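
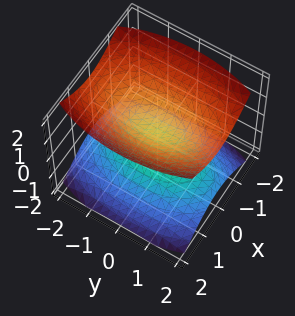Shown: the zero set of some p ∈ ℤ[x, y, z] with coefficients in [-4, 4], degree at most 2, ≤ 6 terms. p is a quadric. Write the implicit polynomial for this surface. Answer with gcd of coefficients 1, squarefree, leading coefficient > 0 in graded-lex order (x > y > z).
3*x^2 + y^2 - 3*z^2 + 1

First, there are 2 components.
Next, degree: two sheets facing apart; a quadric, so deg p = 2.
Next, symmetries: the z ↦ −z reflection is a symmetry, so z appears only in even powers; mirror symmetry x ↦ −x ⇒ only even powers of x; mirror symmetry y ↦ −y ⇒ only even powers of y.
Then, reading off the gridlines: it misses every integer gridline on the x-axis; it misses every integer gridline on the y-axis.
Finally, solving for integer coefficients yields p as stated.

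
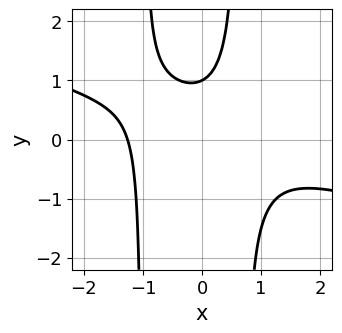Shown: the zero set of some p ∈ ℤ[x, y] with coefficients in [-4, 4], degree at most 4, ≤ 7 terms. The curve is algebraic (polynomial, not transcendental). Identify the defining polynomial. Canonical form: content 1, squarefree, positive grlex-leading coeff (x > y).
(a) Degree: a generic line meets the curve in up to 3 points, so deg p = 3.
(b) Checking where it meets the axes: it meets the y-axis at y = 1 (among the integer gridlines).
(c) Fitting integer coefficients to these (and the overall shape) gives p.

x^3 + 3*x^2*y + x*y - 2*y + 2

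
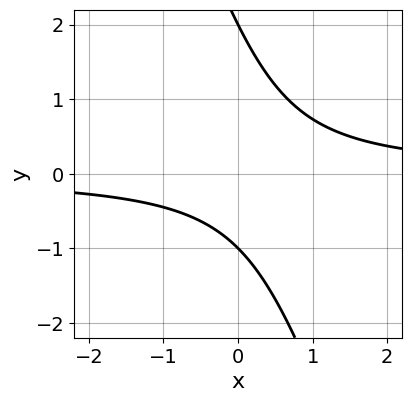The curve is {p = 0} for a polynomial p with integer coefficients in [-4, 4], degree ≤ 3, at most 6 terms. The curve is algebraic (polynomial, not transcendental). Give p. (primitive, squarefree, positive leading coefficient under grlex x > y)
3*x*y + y^2 - y - 2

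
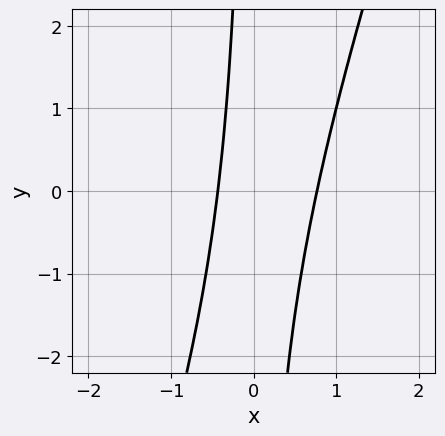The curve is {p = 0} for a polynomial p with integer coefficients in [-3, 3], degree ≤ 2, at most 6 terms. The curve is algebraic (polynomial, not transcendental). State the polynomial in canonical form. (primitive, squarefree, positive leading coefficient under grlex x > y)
First, degree: no degree-1 curve has this shape, so deg p = 2.
Next, against the integer gridlines: the curve avoids every integer y-axis point in the box.
Finally, these observations pin down the coefficients.

3*x^2 - x*y - x - 1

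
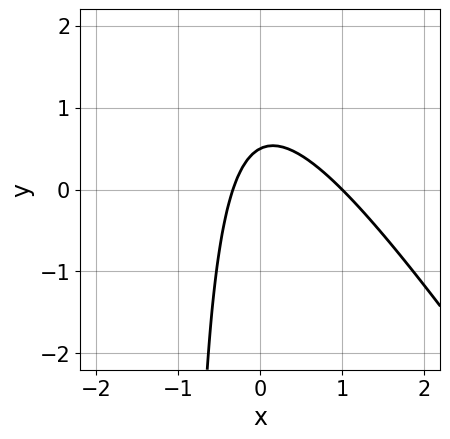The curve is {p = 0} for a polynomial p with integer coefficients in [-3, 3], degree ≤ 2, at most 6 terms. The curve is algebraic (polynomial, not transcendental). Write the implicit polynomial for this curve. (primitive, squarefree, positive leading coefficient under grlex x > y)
3*x^2 + 2*x*y - 2*x + 2*y - 1

1. Degree: the shape is more complex than any degree-1 curve, so deg p = 2.
2. From the visible intercepts: it meets the x-axis at x = 1 (among the integer gridlines).
3. Assembling these constraints gives the stated polynomial.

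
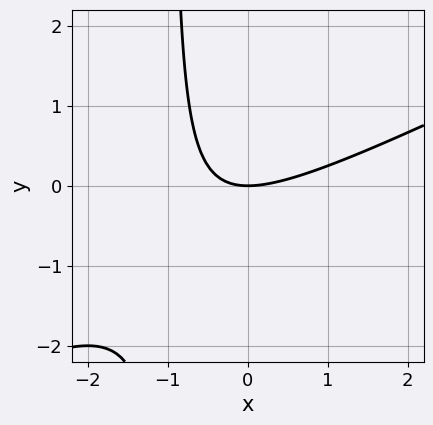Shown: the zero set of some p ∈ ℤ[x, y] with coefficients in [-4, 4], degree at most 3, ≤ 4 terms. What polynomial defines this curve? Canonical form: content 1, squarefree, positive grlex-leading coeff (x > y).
x^2 - 2*x*y - 2*y

1. Degree: the shape is more complex than any degree-1 curve, so deg p = 2.
2. Reading off the gridlines: one y-axis crossing is at y = 0; it crosses the x-axis at the gridline x = 0.
3. Fitting integer coefficients to these (and the overall shape) gives p.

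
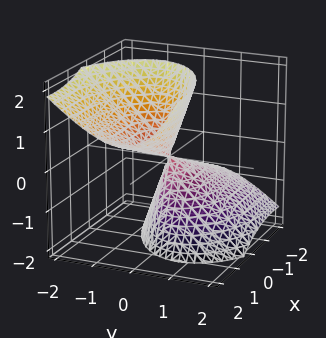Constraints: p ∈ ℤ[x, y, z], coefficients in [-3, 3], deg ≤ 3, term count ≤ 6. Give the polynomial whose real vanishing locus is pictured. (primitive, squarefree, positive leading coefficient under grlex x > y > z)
(a) There are 2 components. They look like related sheets of one shape, so recover p as a whole.
(b) Degree: a generic line meets the surface in up to 2 points, so deg p = 2.
(c) Against the integer gridlines: it crosses the x-axis at the gridline x = 0; one y-axis crossing is at y = 0; it meets the z-axis at z = 0 (among the integer gridlines).
(d) Fitting integer coefficients to these (and the overall shape) gives p.

x^2 - 2*x*z + 3*y^2 + 2*y*z - z^2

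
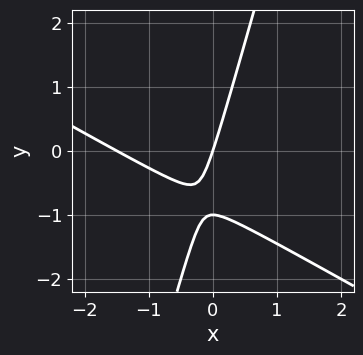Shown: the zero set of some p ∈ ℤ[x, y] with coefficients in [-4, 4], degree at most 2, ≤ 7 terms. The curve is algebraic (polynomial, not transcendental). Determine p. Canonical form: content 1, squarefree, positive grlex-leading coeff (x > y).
2*x^2 + 3*x*y - y^2 + 3*x - y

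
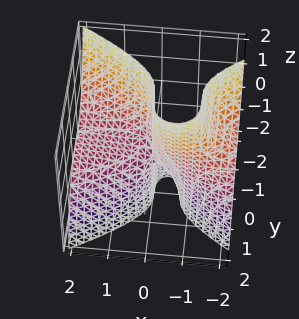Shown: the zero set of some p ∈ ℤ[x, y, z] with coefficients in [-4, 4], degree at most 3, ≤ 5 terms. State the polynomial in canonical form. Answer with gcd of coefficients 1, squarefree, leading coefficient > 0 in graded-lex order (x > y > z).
First, degree: the shape is more complex than any degree-2 surface, so deg p = 3.
Then, from the axis intercepts and sections: it meets the y-axis at y = 0 (among the integer gridlines); every point of the z-axis in the box is on the surface; one x-axis crossing is at x = 0.
Finally, together with the visible shape, these determine p as stated.

2*x^2*z + 3*y^3 + 2*x*z + x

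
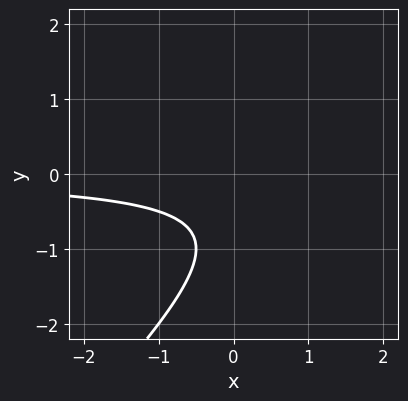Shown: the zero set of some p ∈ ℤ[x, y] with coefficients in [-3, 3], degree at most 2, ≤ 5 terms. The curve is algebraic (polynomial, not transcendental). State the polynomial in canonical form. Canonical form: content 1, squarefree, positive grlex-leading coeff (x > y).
First, the degree is 2 — the shape is more complex than any degree-1 curve.
Then, observable constraints: no x-intercept at any integer in the box; the curve avoids every integer y-axis point in the box.
Finally, putting this together gives p.

2*x*y - 2*y^2 - 3*y - 2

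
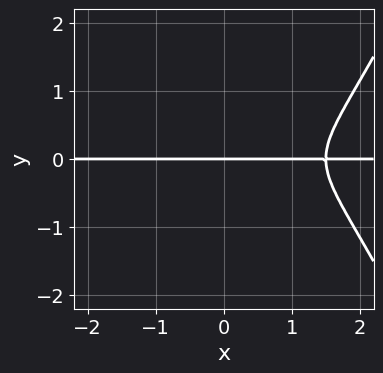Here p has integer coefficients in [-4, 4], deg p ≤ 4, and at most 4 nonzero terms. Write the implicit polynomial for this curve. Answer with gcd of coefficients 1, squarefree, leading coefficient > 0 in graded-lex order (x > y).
2*x^3*y - 3*x^2*y - 3*y^3

(a) The degree is 4 — the shape is more complex than any degree-3 curve.
(b) Reading off the gridlines: it meets the y-axis at y = 0 (among the integer gridlines); every point of the x-axis in the box is on the curve.
(c) These observations pin down the coefficients.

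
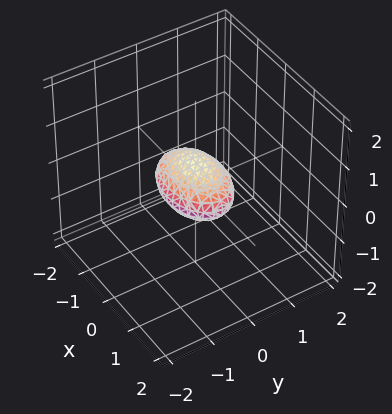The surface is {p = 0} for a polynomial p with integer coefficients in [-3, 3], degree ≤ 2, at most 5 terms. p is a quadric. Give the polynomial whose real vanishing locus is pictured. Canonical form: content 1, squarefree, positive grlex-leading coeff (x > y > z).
x^2 + 2*y^2 + 3*z^2 - 1

(a) Degree: bounded and convex; a quadric, so deg p = 2.
(b) Symmetries: the x ↦ −x reflection is a symmetry, so x appears only in even powers; it's symmetric under z → −z, forcing even powers of z; the y ↦ −y reflection is a symmetry, so y appears only in even powers.
(c) Observable constraints: among the integer gridlines, it crosses the x-axis at x ∈ {-1, 1}.
(d) These observations pin down the coefficients.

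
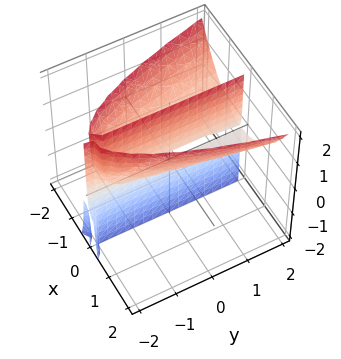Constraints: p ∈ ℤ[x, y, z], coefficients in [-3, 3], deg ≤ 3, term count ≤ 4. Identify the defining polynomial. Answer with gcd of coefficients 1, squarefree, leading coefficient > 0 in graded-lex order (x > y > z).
2*x^3 - x*y*z - 2*x*z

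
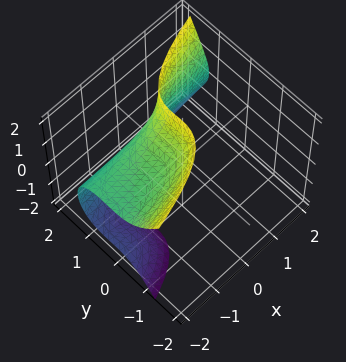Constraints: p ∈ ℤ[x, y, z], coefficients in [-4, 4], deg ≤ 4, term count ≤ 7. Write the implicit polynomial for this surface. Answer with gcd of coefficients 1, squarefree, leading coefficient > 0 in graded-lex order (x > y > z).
1. Degree: a generic line meets the surface in up to 3 points, so deg p = 3.
2. Reading off the gridlines: it misses every integer gridline on the x-axis; it crosses the z-axis at the gridline z = 2.
3. Solving for integer coefficients yields p as stated.

x*z^2 - 2*y^3 + y^2 - z + 2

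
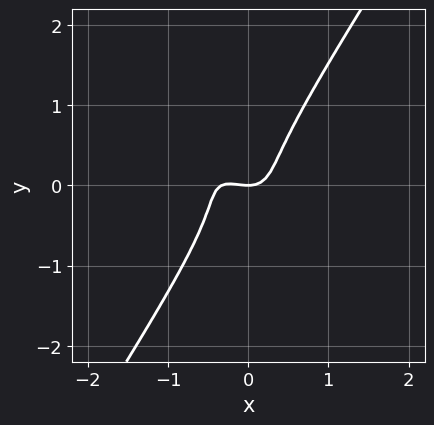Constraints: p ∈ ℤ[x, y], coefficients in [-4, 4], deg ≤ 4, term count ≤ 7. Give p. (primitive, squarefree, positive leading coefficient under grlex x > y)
1. deg p = 3. A generic line meets the curve in up to 3 points.
2. Reading off the gridlines: one y-axis crossing is at y = 0; it crosses the x-axis at the gridline x = 0.
3. Together with the visible shape, these determine p as stated.

3*x^3 + 3*x^2*y - 2*y^3 + x^2 - y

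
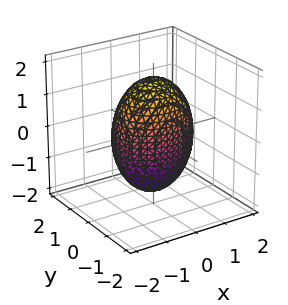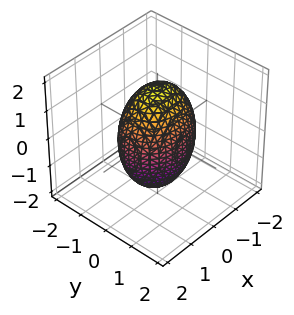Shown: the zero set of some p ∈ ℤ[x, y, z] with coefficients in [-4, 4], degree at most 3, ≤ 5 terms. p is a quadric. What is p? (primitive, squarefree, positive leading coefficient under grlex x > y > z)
2*x^2 + 3*y^2 + z^2 - 3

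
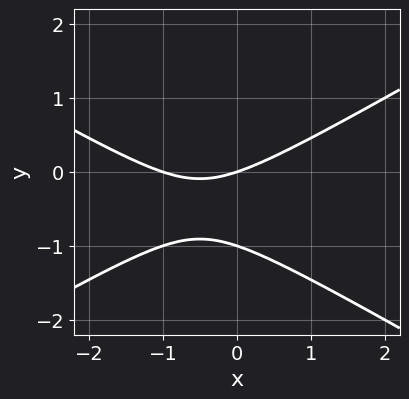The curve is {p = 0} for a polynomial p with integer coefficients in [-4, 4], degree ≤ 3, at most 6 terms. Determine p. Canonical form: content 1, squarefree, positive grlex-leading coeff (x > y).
(a) Degree: a generic line meets the curve in up to 2 points, so deg p = 2.
(b) From the axis intercepts and sections: among the integer gridlines, it crosses the x-axis at x ∈ {-1, 0}; the y-axis gridline crossings are at y ∈ {-1, 0}.
(c) The integer polynomial consistent with all of this is the stated p.

x^2 - 3*y^2 + x - 3*y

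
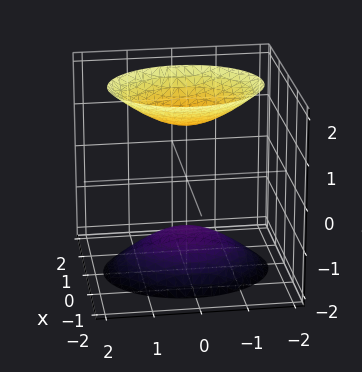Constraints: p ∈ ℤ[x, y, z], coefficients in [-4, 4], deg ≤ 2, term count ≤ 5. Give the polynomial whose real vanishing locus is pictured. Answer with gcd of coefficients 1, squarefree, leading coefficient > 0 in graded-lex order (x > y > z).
3*x^2 + 2*y^2 - 2*z^2 + 3

First, the picture has 2 separate pieces.
Next, the degree is 2 — two sheets facing apart; a quadric.
Next, symmetries: mirror symmetry x ↦ −x ⇒ only even powers of x; it's symmetric under z → −z, forcing even powers of z; mirror symmetry y ↦ −y ⇒ only even powers of y.
Then, observable constraints: no y-intercept at any integer in the box; the surface avoids every integer x-axis point in the box.
Finally, the integer polynomial consistent with all of this is the stated p.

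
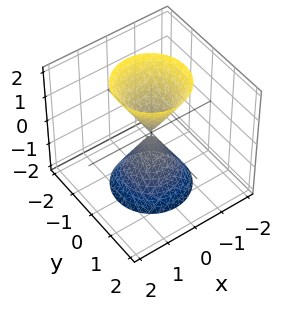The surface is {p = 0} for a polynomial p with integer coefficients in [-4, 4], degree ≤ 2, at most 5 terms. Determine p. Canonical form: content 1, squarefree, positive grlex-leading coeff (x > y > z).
3*x^2 + 3*y^2 - z^2

I count 2 distinct pieces. Treating them together as one polynomial.
The degree is 2 — a double cone through the origin; a quadric.
Symmetries: the z ↦ −z reflection is a symmetry, so z appears only in even powers; every cross-section ⟂ z is a circle, so x, y appear only via x² + y².
Against the integer gridlines: a circular section at z = 1 has radius between 0 and 1; it meets the z-axis at z = 0 (among the integer gridlines).
Putting this together gives p.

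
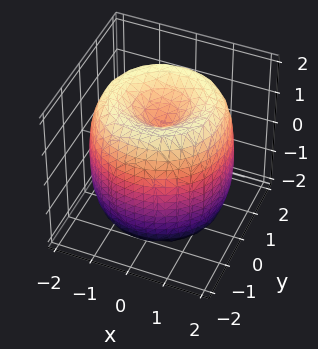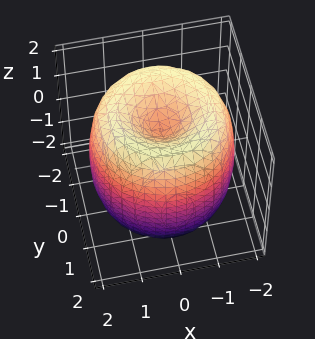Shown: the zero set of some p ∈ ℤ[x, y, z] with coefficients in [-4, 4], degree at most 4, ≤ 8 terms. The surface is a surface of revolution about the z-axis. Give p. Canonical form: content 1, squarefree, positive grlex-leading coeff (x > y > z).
deg p = 4. A generic line meets the surface in up to 4 points.
Symmetries: rotational symmetry about the z-axis ⇒ p depends on x, y only through x² + y².
From the axis intercepts and sections: among the integer gridlines, it crosses the z-axis at z ∈ {-1, 1}; a circular section at z = 1 has radius between 1 and 2.
Assembling these constraints gives the stated polynomial.

x^4 + 2*x^2*y^2 + y^4 - 3*x^2 - 3*y^2 + z^2 - 1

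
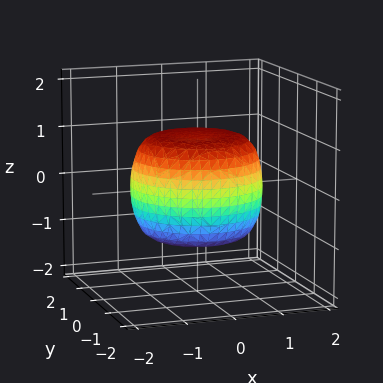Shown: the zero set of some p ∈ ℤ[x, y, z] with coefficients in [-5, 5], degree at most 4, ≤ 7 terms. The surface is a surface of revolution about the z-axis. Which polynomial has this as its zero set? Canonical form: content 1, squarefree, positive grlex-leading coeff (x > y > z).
2*x^4 + 4*x^2*y^2 + 2*y^4 - 2*x^2 - 2*y^2 + 3*z^2 - 3

First, deg p = 4. No degree-3 surface has this shape.
Next, by symmetry, every cross-section ⟂ z is a circle, so x, y appear only via x² + y².
Then, checking where it meets the axes: the z-axis gridline crossings are at z ∈ {-1, 1}; a circular section at z = -1 has radius exactly 1.
Finally, the integer polynomial consistent with all of this is the stated p.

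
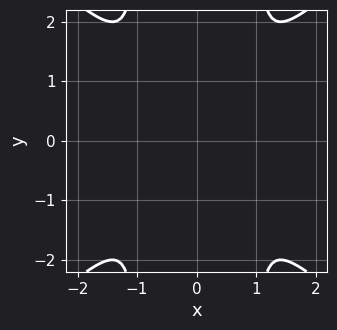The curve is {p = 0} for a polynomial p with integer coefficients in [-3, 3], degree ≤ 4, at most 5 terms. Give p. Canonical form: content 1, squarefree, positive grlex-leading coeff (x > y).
x^4 - x^2*y^2 + y^2

1. deg p = 4.
2. Symmetries: it's symmetric under y → −y, forcing even powers of y; it's symmetric under x → −x, forcing even powers of x.
3. Fitting integer coefficients to these (and the overall shape) gives p.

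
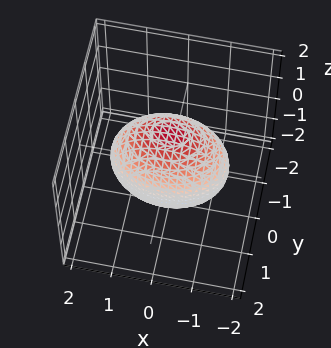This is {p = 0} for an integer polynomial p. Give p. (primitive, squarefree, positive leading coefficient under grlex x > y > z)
x^2 + 2*y^2 + z^2 - 2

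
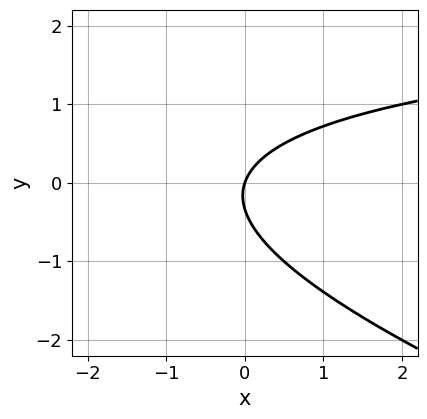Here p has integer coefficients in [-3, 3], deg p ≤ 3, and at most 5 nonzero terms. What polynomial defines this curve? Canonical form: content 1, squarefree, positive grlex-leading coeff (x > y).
1. The degree is 2 — the shape is more complex than any degree-1 curve.
2. Against the integer gridlines: one y-axis crossing is at y = 0; it meets the x-axis at x = 0 (among the integer gridlines).
3. These observations pin down the coefficients.

x*y + 3*y^2 - 3*x + y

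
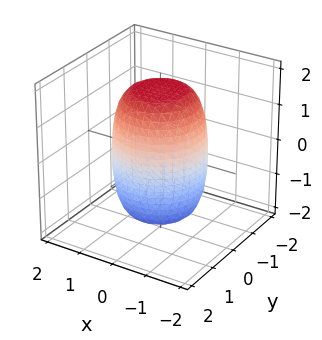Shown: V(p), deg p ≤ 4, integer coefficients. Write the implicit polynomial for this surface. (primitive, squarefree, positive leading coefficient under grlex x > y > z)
2*x^4 + 4*x^2*y^2 + 2*y^4 - x^2 - y^2 + z^2 - 3

Degree: the shape is more complex than any degree-3 surface, so deg p = 4.
Symmetries: rotational symmetry about the z-axis ⇒ p depends on x, y only through x² + y².
From the axis intercepts and sections: a circular section at z = 0 has radius between 1 and 2.
The integer polynomial consistent with all of this is the stated p.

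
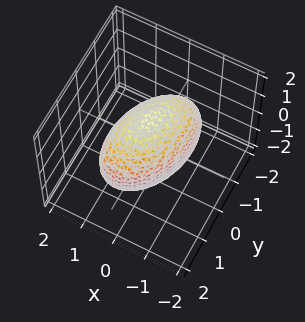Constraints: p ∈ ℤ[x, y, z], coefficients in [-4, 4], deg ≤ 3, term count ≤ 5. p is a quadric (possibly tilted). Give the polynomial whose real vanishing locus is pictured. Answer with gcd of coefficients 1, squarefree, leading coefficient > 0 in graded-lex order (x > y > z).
First, deg p = 2. The shape is more complex than any degree-1 surface.
Then, from the visible intercepts: among the integer gridlines, it crosses the x-axis at x ∈ {-1, 1}.
Finally, together with the visible shape, these determine p as stated.

2*x^2 - x*y + y^2 + z^2 - 2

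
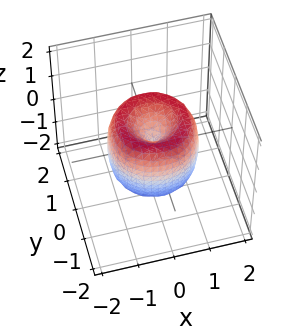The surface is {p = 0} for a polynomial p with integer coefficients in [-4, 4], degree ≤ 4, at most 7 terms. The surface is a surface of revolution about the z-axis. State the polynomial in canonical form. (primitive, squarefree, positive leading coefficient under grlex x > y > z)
1. The degree is 4 — a generic line meets the surface in up to 4 points.
2. Symmetry: every cross-section ⟂ z is a circle, so x, y appear only via x² + y².
3. Observable constraints: one x-axis crossing is at x = 0; it crosses the y-axis at the gridline y = 0; a circular section at z = 1 has radius between 0 and 1; it meets the z-axis at z = 0 (among the integer gridlines).
4. Assembling these constraints gives the stated polynomial.

2*x^4 + 4*x^2*y^2 + 2*y^4 - 3*x^2 - 3*y^2 + z^2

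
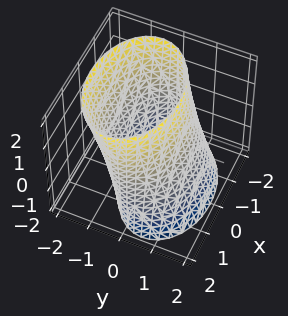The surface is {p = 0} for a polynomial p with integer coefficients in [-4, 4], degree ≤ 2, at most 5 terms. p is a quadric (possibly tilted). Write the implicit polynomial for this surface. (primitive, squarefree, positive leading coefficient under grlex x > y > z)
x^2 + 2*y^2 + y*z - 3

First, degree: no degree-1 surface has this shape, so deg p = 2.
Then, from the visible intercepts: no z-intercept at any integer in the box.
Finally, assembling these constraints gives the stated polynomial.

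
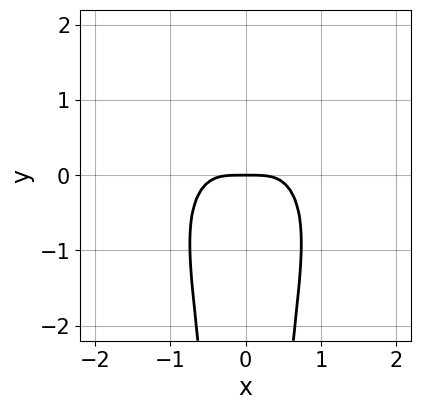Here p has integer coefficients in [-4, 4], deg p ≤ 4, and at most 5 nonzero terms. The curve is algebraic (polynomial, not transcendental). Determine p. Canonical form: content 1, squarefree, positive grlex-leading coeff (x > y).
3*x^4 + 2*x^2*y^2 + 2*y

1. The degree is 4 — a generic line meets the curve in up to 4 points.
2. Symmetries: it's symmetric under x → −x, forcing even powers of x.
3. Checking where it meets the axes: one y-axis crossing is at y = 0; it crosses the x-axis at the gridline x = 0.
4. Solving for integer coefficients yields p as stated.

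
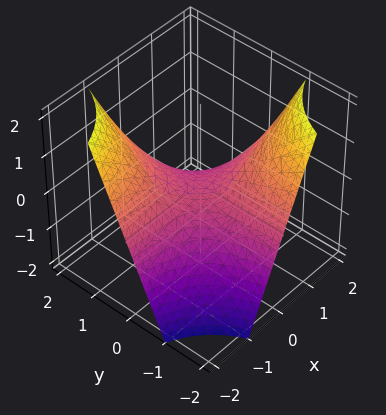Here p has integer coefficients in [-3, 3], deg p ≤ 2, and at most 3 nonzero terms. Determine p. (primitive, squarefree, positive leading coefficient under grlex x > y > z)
x*y + z

First, degree: a hyperbolic paraboloid; a quadric, so deg p = 2.
Then, observable constraints: the visible x-axis segment lies entirely on the surface; the visible y-axis segment lies entirely on the surface.
Finally, together with the visible shape, these determine p as stated.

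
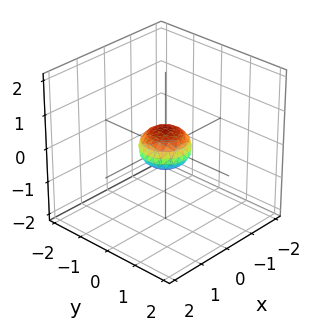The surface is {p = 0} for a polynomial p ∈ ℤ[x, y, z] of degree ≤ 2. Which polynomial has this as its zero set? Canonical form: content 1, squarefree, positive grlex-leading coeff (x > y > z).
First, degree: a closed, bounded, convex surface; a quadric, so deg p = 2.
Next, symmetries: the z ↦ −z reflection is a symmetry, so z appears only in even powers; the z-axis is an axis of rotation, so x and y enter only as x² + y².
Next, reading off the gridlines: a circular section at z = 0 has radius between 0 and 1.
Finally, the integer polynomial consistent with all of this is the stated p.

2*x^2 + 2*y^2 + 3*z^2 - 1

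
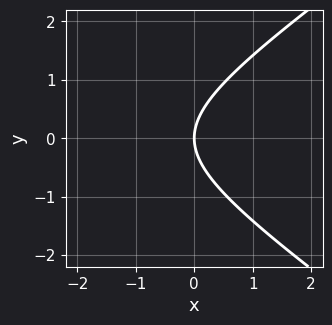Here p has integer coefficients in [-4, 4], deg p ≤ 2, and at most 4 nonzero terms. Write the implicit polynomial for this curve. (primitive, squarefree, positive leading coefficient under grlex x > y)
x^2 - 2*y^2 + 3*x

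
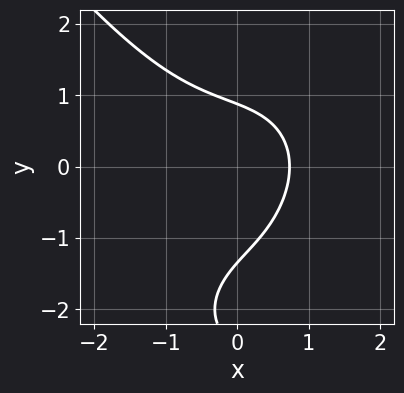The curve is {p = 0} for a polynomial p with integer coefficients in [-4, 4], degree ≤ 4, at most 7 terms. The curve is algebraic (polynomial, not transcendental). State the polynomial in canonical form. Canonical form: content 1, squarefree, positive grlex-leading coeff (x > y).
Degree: a generic line meets the curve in up to 3 points, so deg p = 3.
Solving for integer coefficients yields p as stated.

2*x^3 + y^3 + 3*y^2 + 3*x - 3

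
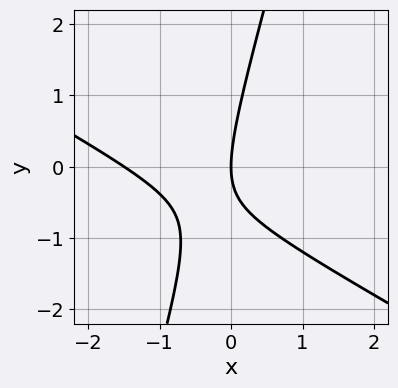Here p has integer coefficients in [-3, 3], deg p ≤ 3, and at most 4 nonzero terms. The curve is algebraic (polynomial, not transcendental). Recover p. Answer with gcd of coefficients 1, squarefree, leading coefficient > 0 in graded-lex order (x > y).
2*x^2 + 3*x*y - y^2 + 3*x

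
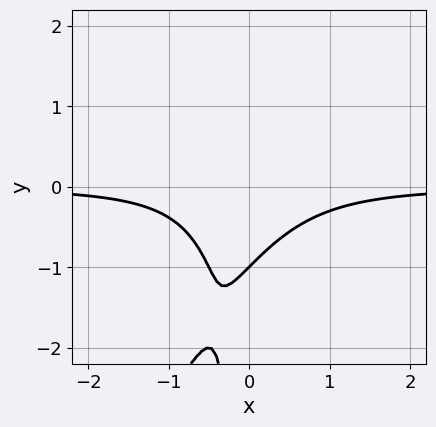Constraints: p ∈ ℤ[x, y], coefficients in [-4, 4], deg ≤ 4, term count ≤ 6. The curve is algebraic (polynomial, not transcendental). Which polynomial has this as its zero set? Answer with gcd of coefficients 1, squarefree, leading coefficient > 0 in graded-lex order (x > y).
2*x^2*y - x*y^2 + y + 1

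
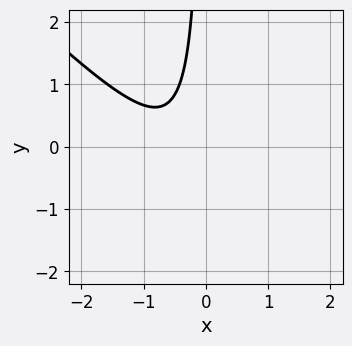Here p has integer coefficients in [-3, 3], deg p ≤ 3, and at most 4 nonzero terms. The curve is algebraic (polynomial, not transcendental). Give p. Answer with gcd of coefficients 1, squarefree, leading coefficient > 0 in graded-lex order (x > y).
3*x^2 + 3*x*y + 3*x + 2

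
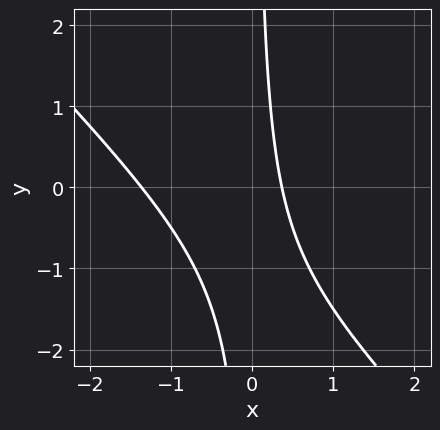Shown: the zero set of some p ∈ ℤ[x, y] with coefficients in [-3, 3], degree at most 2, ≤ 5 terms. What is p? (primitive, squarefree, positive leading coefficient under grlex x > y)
2*x^2 + 2*x*y + 2*x - 1

deg p = 2. A generic line meets the curve in up to 2 points.
Observable constraints: it misses every integer gridline on the y-axis.
Matching integer coefficients to the picture gives p.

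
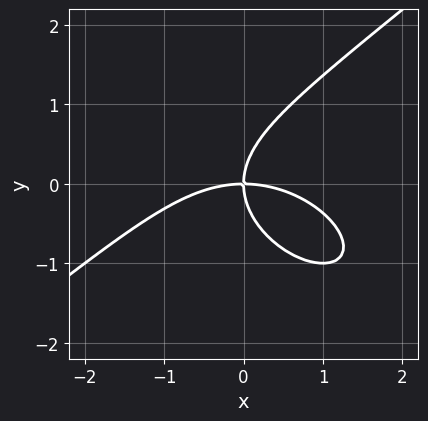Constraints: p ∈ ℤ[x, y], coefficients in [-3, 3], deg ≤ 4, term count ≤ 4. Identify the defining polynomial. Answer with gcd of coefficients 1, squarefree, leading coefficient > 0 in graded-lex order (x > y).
1. Degree: the shape is more complex than any degree-2 curve, so deg p = 3.
2. Observable constraints: one y-axis crossing is at y = 0; one x-axis crossing is at x = 0.
3. Matching integer coefficients to the picture gives p.

x^3 - 2*y^3 + 3*x*y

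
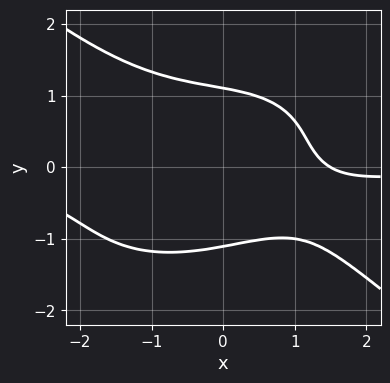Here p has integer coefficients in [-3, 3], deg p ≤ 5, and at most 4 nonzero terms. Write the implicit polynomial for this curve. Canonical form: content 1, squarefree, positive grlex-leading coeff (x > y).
x^3*y + 2*y^4 + 2*x - 3

(a) Degree: the shape is more complex than any degree-3 curve, so deg p = 4.
(b) Solving for integer coefficients yields p as stated.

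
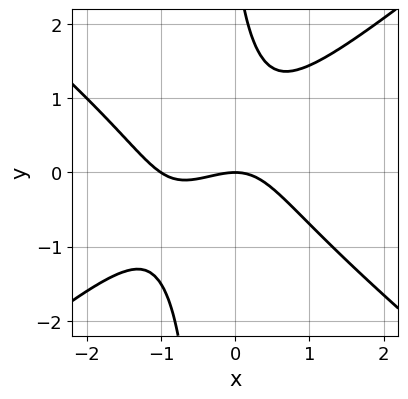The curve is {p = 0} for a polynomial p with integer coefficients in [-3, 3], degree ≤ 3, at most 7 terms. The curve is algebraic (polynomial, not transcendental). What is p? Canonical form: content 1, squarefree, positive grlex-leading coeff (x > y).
deg p = 3. A generic line meets the curve in up to 3 points.
Reading off the gridlines: it crosses the y-axis at the gridline y = 0; the x-axis gridline crossings are at x ∈ {-1, 0}.
Putting this together gives p.

2*x^3 - 3*x*y^2 + 2*x^2 - y^2 + 3*y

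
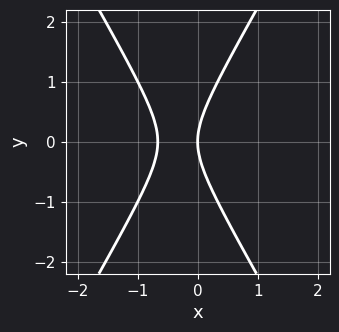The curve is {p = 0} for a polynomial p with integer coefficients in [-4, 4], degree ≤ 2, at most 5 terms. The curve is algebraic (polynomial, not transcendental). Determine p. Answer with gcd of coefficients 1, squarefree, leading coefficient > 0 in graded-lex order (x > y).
First, degree: the shape is more complex than any degree-1 curve, so deg p = 2.
Then, symmetries: mirror symmetry y ↦ −y ⇒ only even powers of y.
Next, reading off the gridlines: one x-axis crossing is at x = 0; it crosses the y-axis at the gridline y = 0.
Finally, assembling these constraints gives the stated polynomial.

3*x^2 - y^2 + 2*x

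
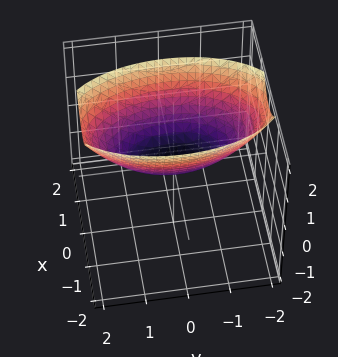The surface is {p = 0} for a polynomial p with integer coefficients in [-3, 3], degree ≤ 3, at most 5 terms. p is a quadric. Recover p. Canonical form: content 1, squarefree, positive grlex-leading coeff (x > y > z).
3*x^2 + y^2 - 3*z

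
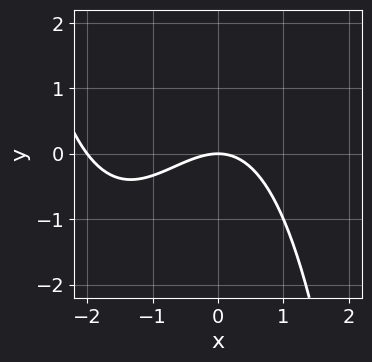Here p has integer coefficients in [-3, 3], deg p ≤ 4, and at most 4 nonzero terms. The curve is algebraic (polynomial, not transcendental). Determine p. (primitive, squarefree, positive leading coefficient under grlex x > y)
x^3 + 2*x^2 + 3*y

1. Degree: no degree-2 curve has this shape, so deg p = 3.
2. Checking where it meets the axes: one y-axis crossing is at y = 0; the x-axis gridline crossings are at x ∈ {-2, 0}.
3. The integer polynomial consistent with all of this is the stated p.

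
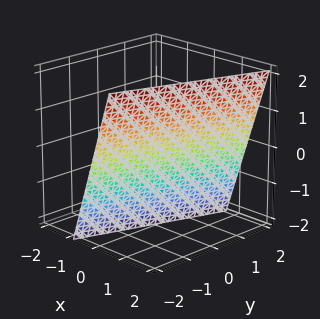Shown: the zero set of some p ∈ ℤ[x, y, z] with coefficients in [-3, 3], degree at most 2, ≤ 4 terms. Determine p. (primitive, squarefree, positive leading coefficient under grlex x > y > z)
3*x - y - z - 2

First, deg p = 1. Every cross-section is a straight line — this is a plane.
Next, from the axis intercepts and sections: it meets the y-axis at y = -2 (among the integer gridlines); it crosses the z-axis at the gridline z = -2.
Finally, assembling these constraints gives the stated polynomial.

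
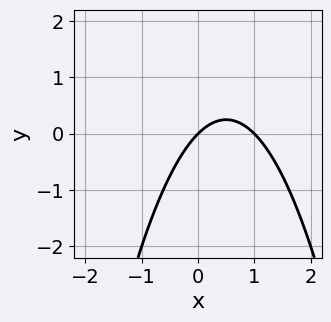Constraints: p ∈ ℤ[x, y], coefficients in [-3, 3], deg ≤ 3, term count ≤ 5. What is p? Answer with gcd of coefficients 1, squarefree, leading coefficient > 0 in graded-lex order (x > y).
Degree: no degree-1 curve has this shape, so deg p = 2.
From the axis intercepts and sections: the x-axis gridline crossings are at x ∈ {0, 1}; one y-axis crossing is at y = 0.
Assembling these constraints gives the stated polynomial.

x^2 - x + y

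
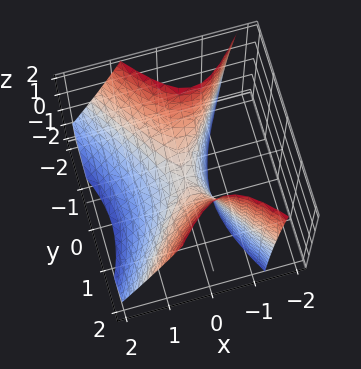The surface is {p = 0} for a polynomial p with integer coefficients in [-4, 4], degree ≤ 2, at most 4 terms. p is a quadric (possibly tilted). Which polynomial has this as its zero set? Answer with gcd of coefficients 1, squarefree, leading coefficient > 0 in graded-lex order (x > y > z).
First, deg p = 2. No degree-1 surface has this shape.
Then, observable constraints: one y-axis crossing is at y = 0; one z-axis crossing is at z = 0.
Finally, assembling these constraints gives the stated polynomial.

2*x^2 + x*z - y^2 + z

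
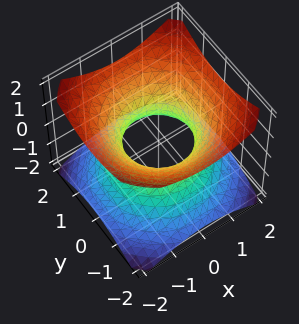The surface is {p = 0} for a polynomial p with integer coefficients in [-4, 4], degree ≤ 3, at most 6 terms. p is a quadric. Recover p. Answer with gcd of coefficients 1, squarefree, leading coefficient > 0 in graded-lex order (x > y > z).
2*x^2 + 2*y^2 - 3*z^2 - 2

First, degree: an hourglass — one-sheet hyperboloid; a quadric, so deg p = 2.
Next, symmetries: it's symmetric under z → −z, forcing even powers of z; the surface is invariant under rotation about z: p = q(x² + y², z).
Next, observable constraints: a circular section at z = -1 has radius between 1 and 2; among the integer gridlines, it crosses the x-axis at x ∈ {-1, 1}.
Finally, fitting integer coefficients to these (and the overall shape) gives p. Check: (0, -1, 0) on the y-axis lies on the surface, and p(0, -1, 0) = 0. ✓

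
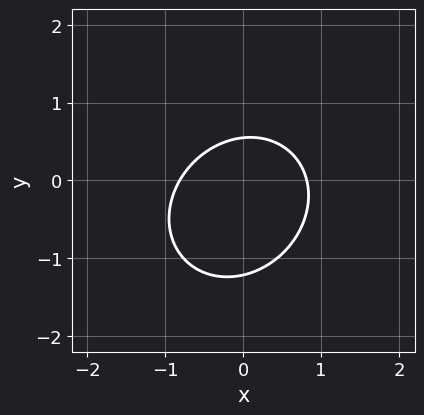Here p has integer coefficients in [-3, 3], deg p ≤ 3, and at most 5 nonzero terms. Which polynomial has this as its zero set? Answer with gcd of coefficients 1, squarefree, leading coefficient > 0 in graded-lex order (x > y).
3*x^2 - x*y + 3*y^2 + 2*y - 2

Degree: no degree-1 curve has this shape, so deg p = 2.
Solving for integer coefficients yields p as stated.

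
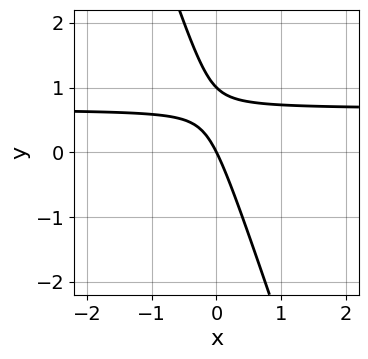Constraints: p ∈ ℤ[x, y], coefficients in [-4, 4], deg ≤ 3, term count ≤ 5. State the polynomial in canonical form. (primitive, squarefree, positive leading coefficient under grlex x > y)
(a) The degree is 2 — the shape is more complex than any degree-1 curve.
(b) Checking where it meets the axes: it crosses the x-axis at the gridline x = 0; among the integer gridlines, it crosses the y-axis at y ∈ {0, 1}.
(c) Together with the visible shape, these determine p as stated.

3*x*y + y^2 - 2*x - y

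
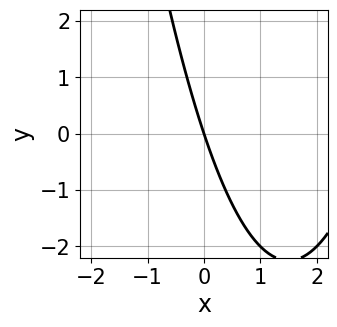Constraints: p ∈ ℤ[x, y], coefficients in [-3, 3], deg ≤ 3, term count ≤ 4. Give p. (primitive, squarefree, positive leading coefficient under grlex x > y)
x^2 - 3*x - y

1. deg p = 2. A generic line meets the curve in up to 2 points.
2. Checking where it meets the axes: one x-axis crossing is at x = 0; it meets the y-axis at y = 0 (among the integer gridlines).
3. Solving for integer coefficients yields p as stated.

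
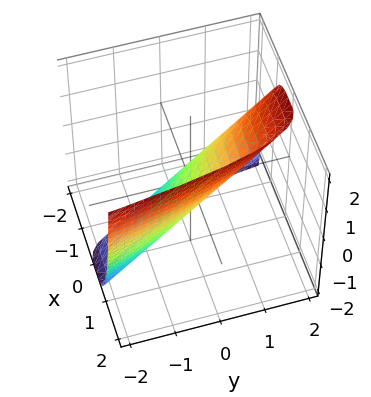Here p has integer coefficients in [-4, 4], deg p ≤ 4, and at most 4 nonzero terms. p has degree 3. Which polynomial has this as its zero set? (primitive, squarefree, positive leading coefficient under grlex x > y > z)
First, deg p = 3. The shape is more complex than any degree-2 surface.
Next, from the visible intercepts: one z-axis crossing is at z = 0; it meets the x-axis at x = 0 (among the integer gridlines); one y-axis crossing is at y = 0.
Finally, solving for integer coefficients yields p as stated.

3*x^3 - x^2 + 3*y - 3*z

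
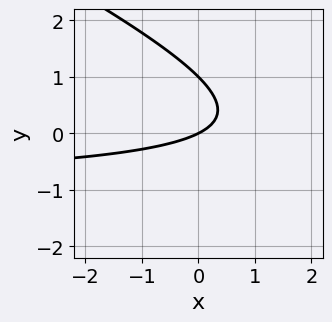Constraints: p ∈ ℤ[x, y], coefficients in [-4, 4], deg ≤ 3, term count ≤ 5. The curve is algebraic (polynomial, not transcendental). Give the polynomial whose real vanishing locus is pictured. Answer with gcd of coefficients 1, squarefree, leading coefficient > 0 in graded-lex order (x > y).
x*y + 2*y^2 + x - 2*y

1. The degree is 2 — no degree-1 curve has this shape.
2. From the visible intercepts: the y-axis gridline crossings are at y ∈ {0, 1}; one x-axis crossing is at x = 0.
3. Together with the visible shape, these determine p as stated.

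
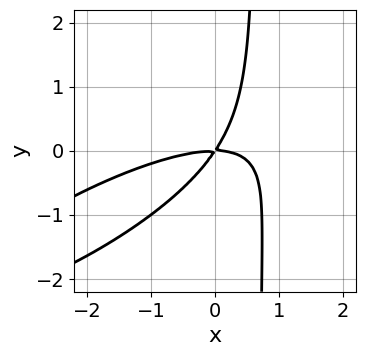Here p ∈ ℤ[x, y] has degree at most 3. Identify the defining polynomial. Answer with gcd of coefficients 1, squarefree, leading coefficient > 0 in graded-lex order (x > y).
x^3 - 3*x^2*y + 3*x*y^2 + 3*x*y - 2*y^2

Degree: a generic line meets the curve in up to 3 points, so deg p = 3.
Checking where it meets the axes: it meets the y-axis at y = 0 (among the integer gridlines); it meets the x-axis at x = 0 (among the integer gridlines).
Putting this together gives p.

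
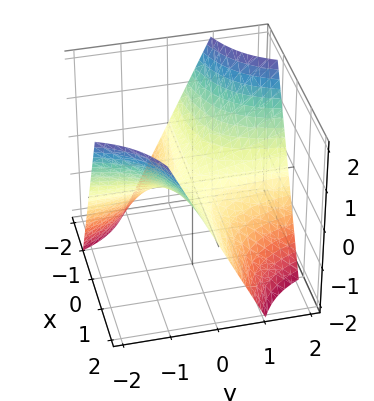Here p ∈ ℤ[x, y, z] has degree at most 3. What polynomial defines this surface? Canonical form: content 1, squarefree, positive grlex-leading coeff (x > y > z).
x*y + z

(a) Degree: a saddle surface; a quadric, so deg p = 2.
(b) Reading off the gridlines: every point of the x-axis in the box is on the surface; the visible y-axis segment lies entirely on the surface; one z-axis crossing is at z = 0.
(c) Solving for integer coefficients yields p as stated.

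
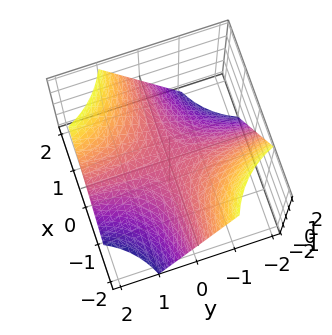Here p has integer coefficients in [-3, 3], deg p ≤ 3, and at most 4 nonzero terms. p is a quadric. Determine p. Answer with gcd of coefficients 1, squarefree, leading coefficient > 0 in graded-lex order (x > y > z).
x*y - z

First, degree: a hyperbolic paraboloid; a quadric, so deg p = 2.
Then, from the axis intercepts and sections: the visible y-axis segment lies entirely on the surface; it meets the z-axis at z = 0 (among the integer gridlines); the visible x-axis segment lies entirely on the surface.
Finally, solving for integer coefficients yields p as stated.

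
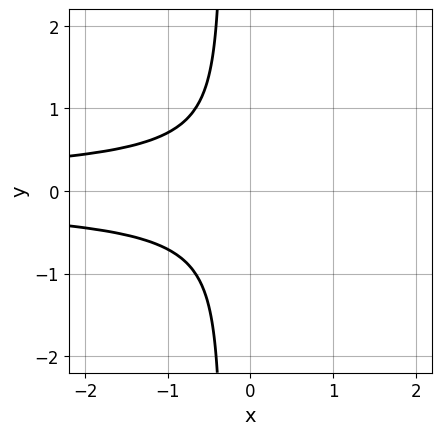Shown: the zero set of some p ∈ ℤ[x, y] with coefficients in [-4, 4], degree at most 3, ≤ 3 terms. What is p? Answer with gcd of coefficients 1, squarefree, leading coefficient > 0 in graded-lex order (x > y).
3*x*y^2 + y^2 + 1

First, the degree is 3 — no degree-2 curve has this shape.
Then, symmetries: it's symmetric under y → −y, forcing even powers of y.
Next, against the integer gridlines: the curve avoids every integer y-axis point in the box; it misses every integer gridline on the x-axis.
Finally, putting this together gives p.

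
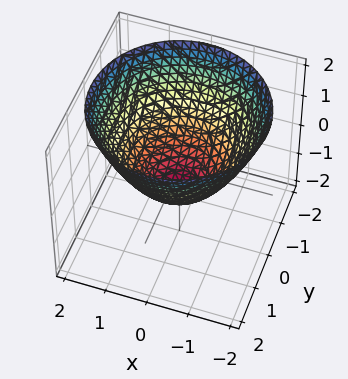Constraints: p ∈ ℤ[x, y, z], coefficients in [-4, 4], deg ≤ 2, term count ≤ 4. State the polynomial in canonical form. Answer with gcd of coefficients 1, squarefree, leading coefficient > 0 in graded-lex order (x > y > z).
(a) deg p = 2. A generic line meets the surface in up to 2 points.
(b) Symmetry: the z-axis is an axis of rotation, so x and y enter only as x² + y².
(c) From the visible intercepts: a circular section at z = 1 has radius between 1 and 2; the x-axis gridline crossings are at x ∈ {-1, 1}; among the integer gridlines, it crosses the y-axis at y ∈ {-1, 1}.
(d) These observations pin down the coefficients.

2*x^2 + 2*y^2 - 3*z - 2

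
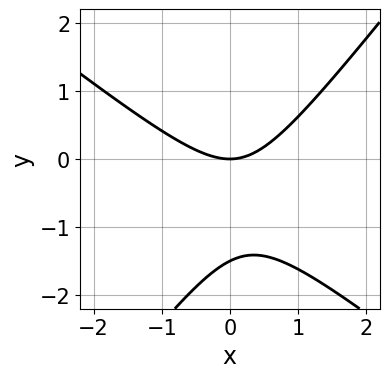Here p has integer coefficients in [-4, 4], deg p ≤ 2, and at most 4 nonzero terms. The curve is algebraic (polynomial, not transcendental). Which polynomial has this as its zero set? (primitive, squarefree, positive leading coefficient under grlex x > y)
2*x^2 + x*y - 2*y^2 - 3*y

1. deg p = 2. A generic line meets the curve in up to 2 points.
2. From the visible intercepts: one x-axis crossing is at x = 0; it meets the y-axis at y = 0 (among the integer gridlines).
3. Matching integer coefficients to the picture gives p.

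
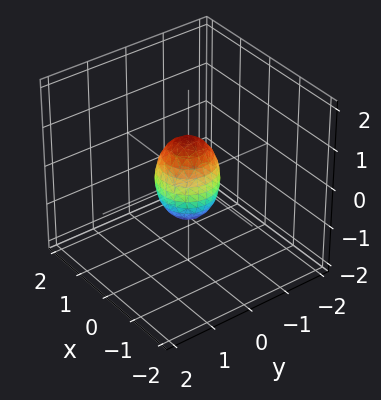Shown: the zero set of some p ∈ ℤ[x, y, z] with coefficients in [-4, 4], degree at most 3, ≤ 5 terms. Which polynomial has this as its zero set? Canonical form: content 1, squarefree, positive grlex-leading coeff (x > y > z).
(a) deg p = 2. Bounded and convex; a quadric.
(b) Symmetries: mirror symmetry z ↦ −z ⇒ only even powers of z; the surface is invariant under rotation about z: p = q(x² + y², z).
(c) Observable constraints: a circular section at z = 0 has radius between 0 and 1; among the integer gridlines, it crosses the z-axis at z ∈ {-1, 1}.
(d) Putting this together gives p.

2*x^2 + 2*y^2 + z^2 - 1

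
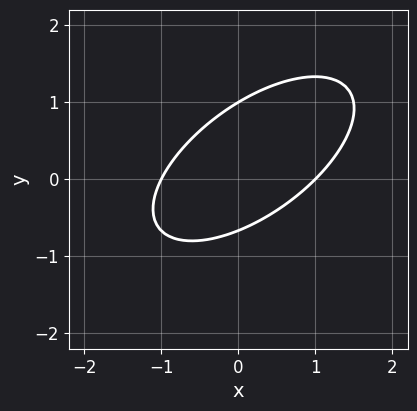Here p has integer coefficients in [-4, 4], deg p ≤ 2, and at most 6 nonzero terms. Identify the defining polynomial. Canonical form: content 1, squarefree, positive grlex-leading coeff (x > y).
1. deg p = 2. No degree-1 curve has this shape.
2. Reading off the gridlines: one y-axis crossing is at y = 1; the x-axis gridline crossings are at x ∈ {-1, 1}.
3. Assembling these constraints gives the stated polynomial.

2*x^2 - 3*x*y + 3*y^2 - y - 2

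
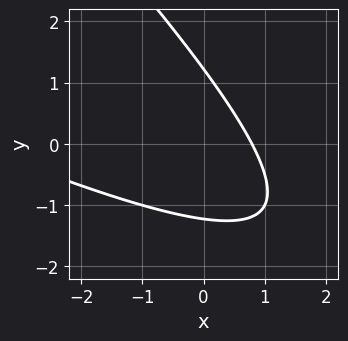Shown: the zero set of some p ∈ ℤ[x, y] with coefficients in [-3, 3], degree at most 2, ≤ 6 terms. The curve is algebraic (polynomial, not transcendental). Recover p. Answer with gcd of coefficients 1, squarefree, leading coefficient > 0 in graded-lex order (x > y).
x^2 + 3*x*y + 2*y^2 + 3*x - 3

(a) deg p = 2. A generic line meets the curve in up to 2 points.
(b) Solving for integer coefficients yields p as stated.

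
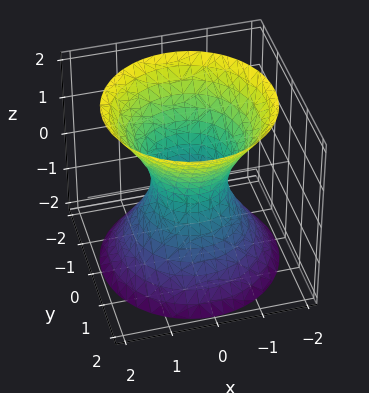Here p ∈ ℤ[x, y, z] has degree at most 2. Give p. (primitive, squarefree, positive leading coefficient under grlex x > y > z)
3*x^2 + 3*y^2 - 2*z^2 - 2

(a) The degree is 2 — an hourglass — one-sheet hyperboloid; a quadric.
(b) Symmetries: the z ↦ −z reflection is a symmetry, so z appears only in even powers; the z-axis is an axis of rotation, so x and y enter only as x² + y².
(c) Against the integer gridlines: the surface avoids every integer z-axis point in the box; a circular section at z = -1 has radius between 1 and 2.
(d) These observations pin down the coefficients.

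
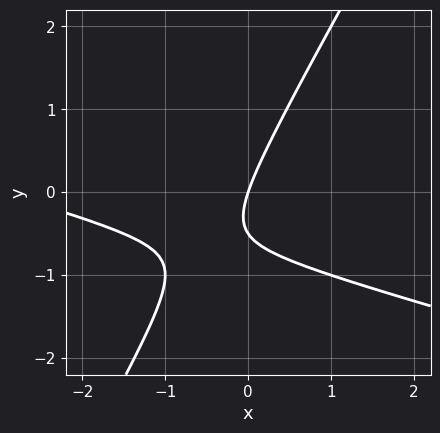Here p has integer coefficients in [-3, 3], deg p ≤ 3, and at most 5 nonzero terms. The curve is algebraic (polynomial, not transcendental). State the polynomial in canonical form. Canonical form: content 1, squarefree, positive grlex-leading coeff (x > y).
x^2 + 3*x*y - 2*y^2 + 3*x - y

First, degree: the shape is more complex than any degree-1 curve, so deg p = 2.
Next, from the axis intercepts and sections: one x-axis crossing is at x = 0; one y-axis crossing is at y = 0.
Finally, these observations pin down the coefficients.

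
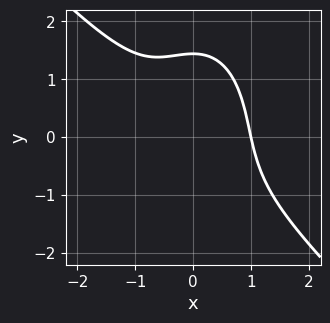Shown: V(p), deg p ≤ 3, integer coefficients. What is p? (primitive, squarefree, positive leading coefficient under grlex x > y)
3*x^3 + 2*x^2*y + y^3 - 3

1. The degree is 3 — the shape is more complex than any degree-2 curve.
2. Against the integer gridlines: one x-axis crossing is at x = 1.
3. Together with the visible shape, these determine p as stated.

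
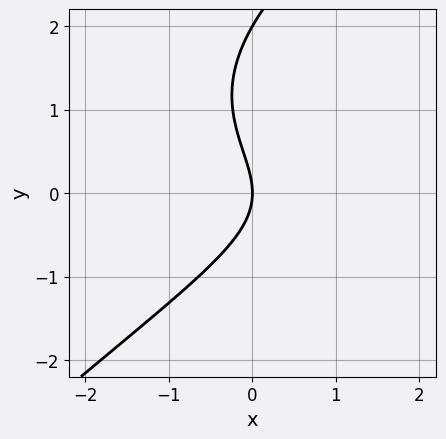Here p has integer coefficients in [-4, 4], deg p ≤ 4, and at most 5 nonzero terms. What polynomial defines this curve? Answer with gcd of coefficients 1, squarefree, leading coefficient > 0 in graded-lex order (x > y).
1. Degree: a generic line meets the curve in up to 3 points, so deg p = 3.
2. From the axis intercepts and sections: the y-axis gridline crossings are at y ∈ {0, 2}; it meets the x-axis at x = 0 (among the integer gridlines).
3. Matching integer coefficients to the picture gives p.

x*y^2 - y^3 - x^2 + 2*y^2 + 3*x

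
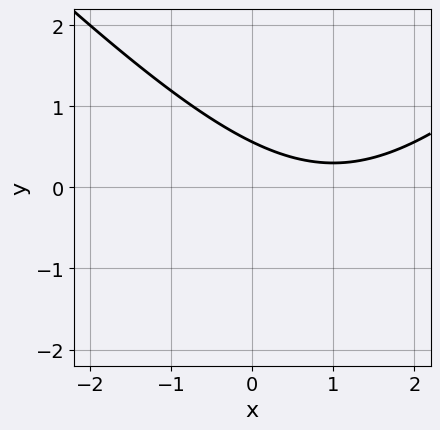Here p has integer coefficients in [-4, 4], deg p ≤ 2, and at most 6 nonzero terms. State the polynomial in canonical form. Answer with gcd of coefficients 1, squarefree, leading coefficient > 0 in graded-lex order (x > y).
x^2 - y^2 - 2*x - 3*y + 2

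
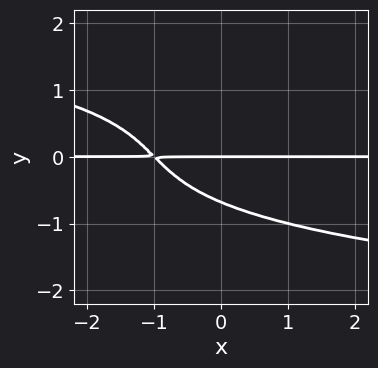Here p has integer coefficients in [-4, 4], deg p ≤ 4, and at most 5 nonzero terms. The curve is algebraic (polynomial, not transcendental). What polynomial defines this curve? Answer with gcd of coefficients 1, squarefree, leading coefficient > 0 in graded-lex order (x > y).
1. The degree is 4 — no degree-3 curve has this shape.
2. From the axis intercepts and sections: it crosses the y-axis at the gridline y = 0; the visible x-axis segment lies entirely on the curve.
3. Solving for integer coefficients yields p as stated.

y^4 + x*y + y^2 + y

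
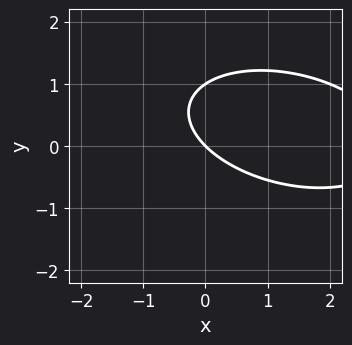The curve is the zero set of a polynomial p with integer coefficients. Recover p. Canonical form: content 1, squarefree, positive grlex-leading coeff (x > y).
First, the degree is 2 — a generic line meets the curve in up to 2 points.
Then, against the integer gridlines: one x-axis crossing is at x = 0; the y-axis gridline crossings are at y ∈ {0, 1}.
Finally, the integer polynomial consistent with all of this is the stated p.

x^2 + x*y + 3*y^2 - 3*x - 3*y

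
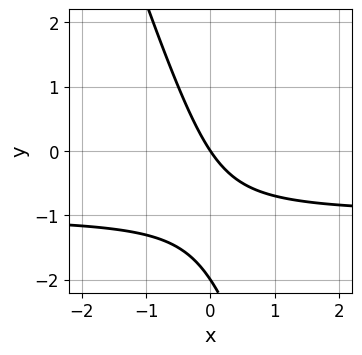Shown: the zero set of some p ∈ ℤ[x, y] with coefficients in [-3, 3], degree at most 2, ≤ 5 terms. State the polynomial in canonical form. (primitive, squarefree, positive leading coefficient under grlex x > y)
3*x*y + y^2 + 3*x + 2*y

First, the degree is 2 — the shape is more complex than any degree-1 curve.
Next, from the visible intercepts: it crosses the x-axis at the gridline x = 0; among the integer gridlines, it crosses the y-axis at y ∈ {-2, 0}.
Finally, solving for integer coefficients yields p as stated.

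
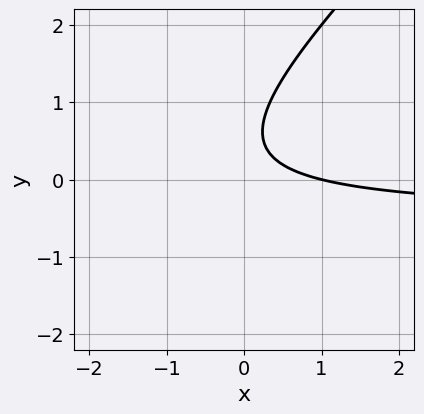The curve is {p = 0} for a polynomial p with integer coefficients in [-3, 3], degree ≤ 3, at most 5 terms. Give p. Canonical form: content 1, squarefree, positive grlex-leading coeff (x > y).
The degree is 2 — no degree-1 curve has this shape.
Observable constraints: it crosses the x-axis at the gridline x = 1; no y-intercept at any integer in the box.
Putting this together gives p.

2*x*y - 2*y^2 + x + 2*y - 1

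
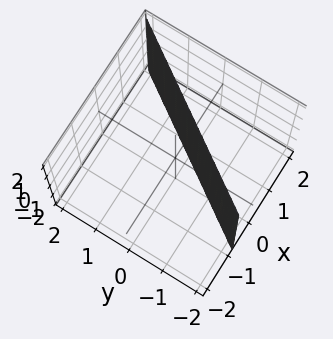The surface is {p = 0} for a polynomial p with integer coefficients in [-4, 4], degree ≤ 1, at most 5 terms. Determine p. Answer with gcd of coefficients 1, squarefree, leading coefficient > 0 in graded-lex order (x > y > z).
3*x - 2*y - 2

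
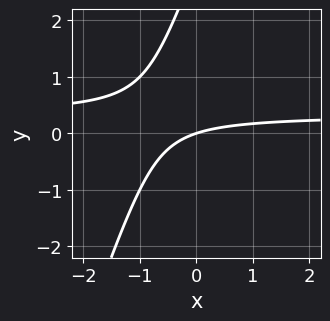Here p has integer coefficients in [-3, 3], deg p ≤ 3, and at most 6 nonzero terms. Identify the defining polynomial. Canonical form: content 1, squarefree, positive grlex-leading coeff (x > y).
3*x*y - y^2 - x + 3*y

1. Degree: no degree-1 curve has this shape, so deg p = 2.
2. Against the integer gridlines: it meets the x-axis at x = 0 (among the integer gridlines); one y-axis crossing is at y = 0.
3. Assembling these constraints gives the stated polynomial.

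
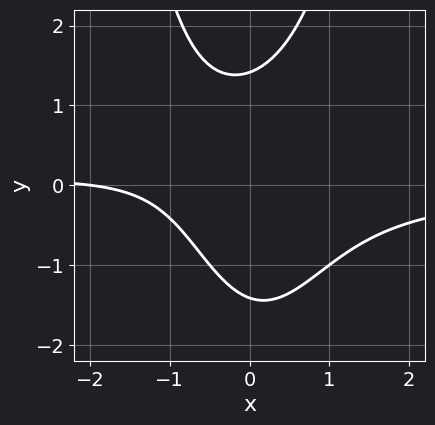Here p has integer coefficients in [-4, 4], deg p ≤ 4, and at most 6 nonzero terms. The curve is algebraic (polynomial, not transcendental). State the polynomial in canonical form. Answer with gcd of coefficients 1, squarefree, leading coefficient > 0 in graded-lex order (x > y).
2*x^2*y - y^2 + x + 2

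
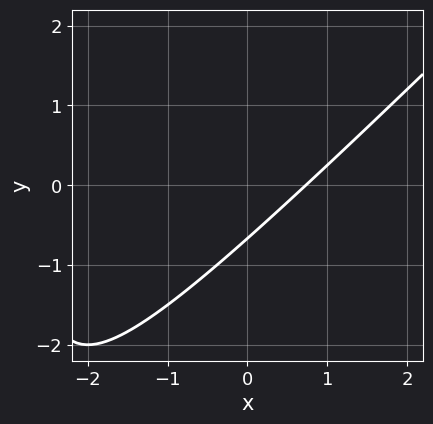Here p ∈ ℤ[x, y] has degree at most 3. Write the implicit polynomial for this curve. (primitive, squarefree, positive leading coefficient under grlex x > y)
x^2 - x*y + 2*x - 3*y - 2

The degree is 2 — the shape is more complex than any degree-1 curve.
Solving for integer coefficients yields p as stated.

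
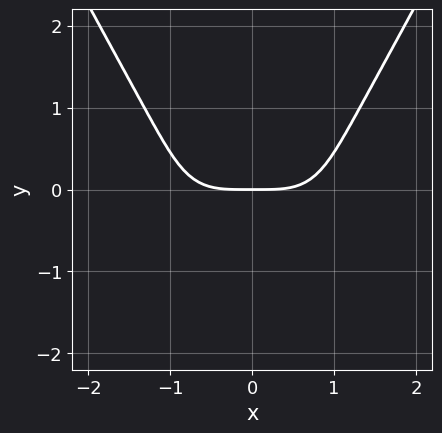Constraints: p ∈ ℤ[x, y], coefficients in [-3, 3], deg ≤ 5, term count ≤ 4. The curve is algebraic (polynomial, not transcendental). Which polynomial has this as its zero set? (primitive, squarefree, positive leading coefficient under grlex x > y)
1. deg p = 4. The shape is more complex than any degree-3 curve.
2. Symmetries: the x ↦ −x reflection is a symmetry, so x appears only in even powers.
3. Reading off the gridlines: it crosses the x-axis at the gridline x = 0; it crosses the y-axis at the gridline y = 0.
4. Assembling these constraints gives the stated polynomial.

x^4 - y^3 - 2*y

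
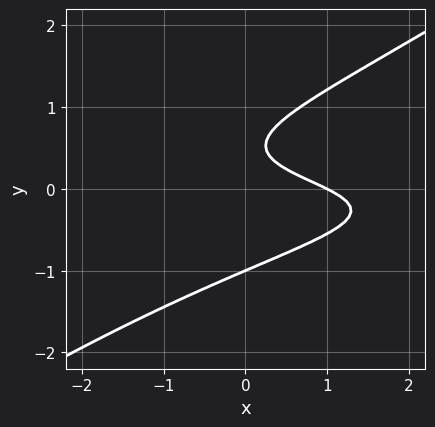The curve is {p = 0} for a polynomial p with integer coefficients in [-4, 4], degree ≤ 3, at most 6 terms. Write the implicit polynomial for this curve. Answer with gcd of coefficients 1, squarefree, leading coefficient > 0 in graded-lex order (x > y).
The degree is 3 — no degree-2 curve has this shape.
From the axis intercepts and sections: one y-axis crossing is at y = -1; it crosses the x-axis at the gridline x = 1.
Putting this together gives p.

2*x*y^2 - 3*y^3 + x + 2*y - 1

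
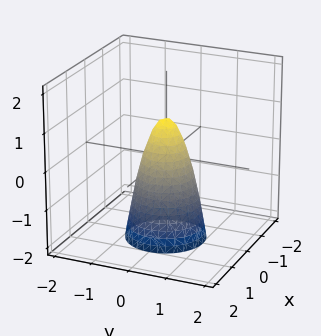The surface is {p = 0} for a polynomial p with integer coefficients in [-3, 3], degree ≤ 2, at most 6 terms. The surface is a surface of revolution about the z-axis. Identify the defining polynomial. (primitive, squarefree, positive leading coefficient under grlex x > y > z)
First, deg p = 2. The shape is more complex than any degree-1 surface.
Then, symmetry: the z-axis is an axis of rotation, so x and y enter only as x² + y².
Then, reading off the gridlines: it crosses the z-axis at the gridline z = 1; a circular section at z = -1 has radius between 0 and 1.
Finally, the integer polynomial consistent with all of this is the stated p.

3*x^2 + 3*y^2 + z - 1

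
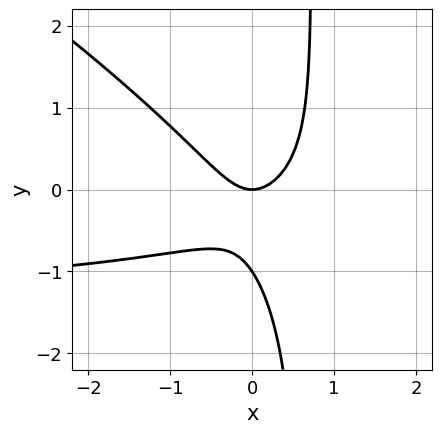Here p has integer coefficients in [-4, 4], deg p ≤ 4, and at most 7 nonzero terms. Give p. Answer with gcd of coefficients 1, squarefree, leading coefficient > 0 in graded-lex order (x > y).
First, degree: no degree-2 curve has this shape, so deg p = 3.
Next, from the axis intercepts and sections: the y-axis gridline crossings are at y ∈ {-1, 0}; it meets the x-axis at x = 0 (among the integer gridlines).
Finally, putting this together gives p.

2*x^2*y + 3*x*y^2 + 3*x^2 - 2*y^2 - 2*y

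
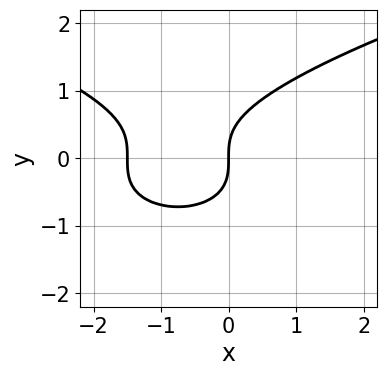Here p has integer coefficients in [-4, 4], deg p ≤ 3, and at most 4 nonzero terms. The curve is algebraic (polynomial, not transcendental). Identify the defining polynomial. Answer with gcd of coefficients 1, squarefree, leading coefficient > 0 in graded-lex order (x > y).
3*y^3 - 2*x^2 - 3*x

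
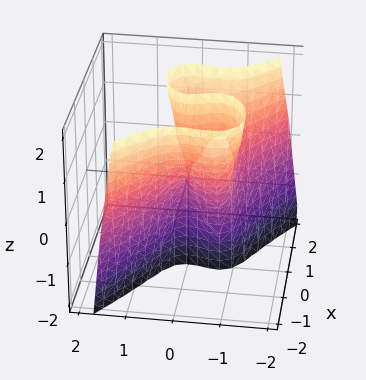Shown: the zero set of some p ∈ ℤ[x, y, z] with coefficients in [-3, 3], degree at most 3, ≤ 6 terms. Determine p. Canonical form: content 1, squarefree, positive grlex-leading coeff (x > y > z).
x^3 + 2*y^3 - x*z + 2*y^2

(a) The degree is 3 — a generic line meets the surface in up to 3 points.
(b) Observable constraints: among the integer gridlines, it crosses the y-axis at y ∈ {-1, 0}; every point of the z-axis in the box is on the surface; it crosses the x-axis at the gridline x = 0.
(c) Solving for integer coefficients yields p as stated.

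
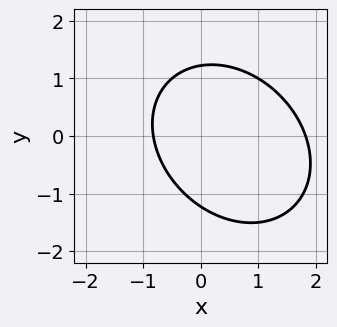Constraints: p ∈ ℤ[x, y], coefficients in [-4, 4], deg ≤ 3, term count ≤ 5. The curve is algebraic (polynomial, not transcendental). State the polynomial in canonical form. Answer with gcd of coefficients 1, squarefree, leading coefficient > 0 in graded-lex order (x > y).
2*x^2 + x*y + 2*y^2 - 2*x - 3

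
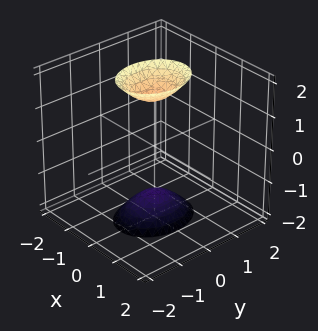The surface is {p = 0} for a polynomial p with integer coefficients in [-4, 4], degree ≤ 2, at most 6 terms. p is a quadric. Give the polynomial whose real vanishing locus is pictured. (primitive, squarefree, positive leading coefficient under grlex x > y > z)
3*x^2 + 2*y^2 - z^2 + 2

The picture has 2 separate pieces.
The degree is 2 — two separate bowl-shaped sheets opening away from each other; a quadric.
Symmetries: mirror symmetry y ↦ −y ⇒ only even powers of y; it's symmetric under x → −x, forcing even powers of x; the z ↦ −z reflection is a symmetry, so z appears only in even powers.
Against the integer gridlines: it misses every integer gridline on the x-axis; no y-intercept at any integer in the box.
Together with the visible shape, these determine p as stated.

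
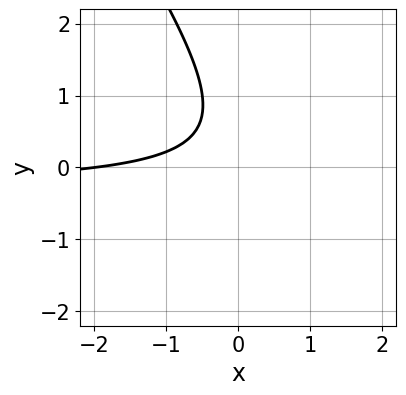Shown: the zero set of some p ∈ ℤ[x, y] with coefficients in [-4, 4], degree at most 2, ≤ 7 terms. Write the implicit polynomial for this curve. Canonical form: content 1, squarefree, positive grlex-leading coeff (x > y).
3*x*y + 2*y^2 + x - 2*y + 2

(a) deg p = 2. The shape is more complex than any degree-1 curve.
(b) Checking where it meets the axes: it crosses the x-axis at the gridline x = -2; no y-intercept at any integer in the box.
(c) Fitting integer coefficients to these (and the overall shape) gives p.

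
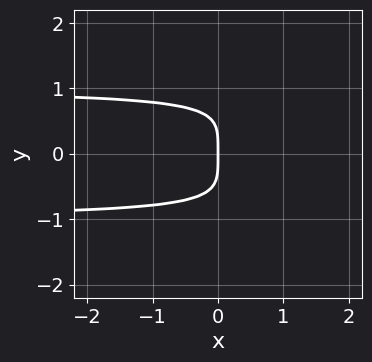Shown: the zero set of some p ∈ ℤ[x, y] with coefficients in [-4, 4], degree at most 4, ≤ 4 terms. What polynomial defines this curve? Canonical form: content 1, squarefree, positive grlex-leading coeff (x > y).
y^4 - x*y^2 + x

1. deg p = 4. No degree-3 curve has this shape.
2. Symmetries: it's symmetric under y → −y, forcing even powers of y.
3. From the axis intercepts and sections: it meets the y-axis at y = 0 (among the integer gridlines); it crosses the x-axis at the gridline x = 0.
4. The integer polynomial consistent with all of this is the stated p.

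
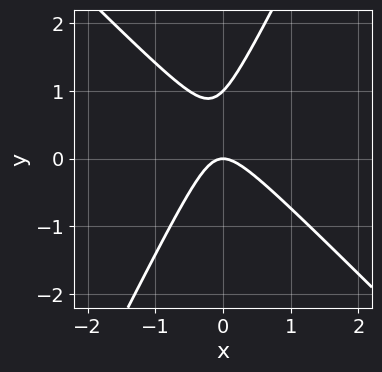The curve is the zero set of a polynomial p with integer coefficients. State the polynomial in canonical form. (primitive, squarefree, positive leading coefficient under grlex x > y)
First, degree: no degree-1 curve has this shape, so deg p = 2.
Next, from the axis intercepts and sections: it crosses the x-axis at the gridline x = 0; among the integer gridlines, it crosses the y-axis at y ∈ {0, 1}.
Finally, together with the visible shape, these determine p as stated.

2*x^2 + x*y - y^2 + y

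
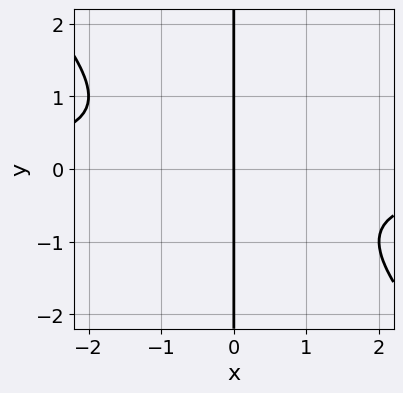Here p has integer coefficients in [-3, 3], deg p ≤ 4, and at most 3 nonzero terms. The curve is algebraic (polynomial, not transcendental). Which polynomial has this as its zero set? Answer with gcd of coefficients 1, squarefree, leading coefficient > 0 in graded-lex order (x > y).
x^2*y + x*y^2 + x

First, the degree is 3 — a generic line meets the curve in up to 3 points.
Next, observable constraints: it crosses the x-axis at the gridline x = 0; the visible y-axis segment lies entirely on the curve.
Finally, matching integer coefficients to the picture gives p.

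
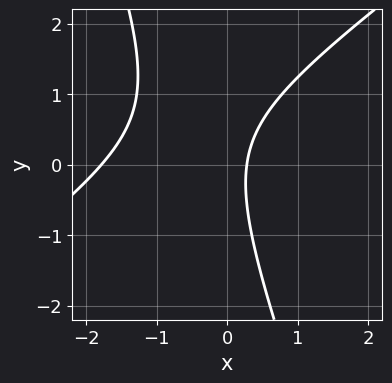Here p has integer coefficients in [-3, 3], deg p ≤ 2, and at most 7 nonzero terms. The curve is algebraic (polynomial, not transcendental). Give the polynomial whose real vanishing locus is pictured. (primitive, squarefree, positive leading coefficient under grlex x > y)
1. deg p = 2.
2. From the axis intercepts and sections: it misses every integer gridline on the y-axis.
3. Together with the visible shape, these determine p as stated.

2*x^2 - 2*x*y - y^2 + 3*x - 1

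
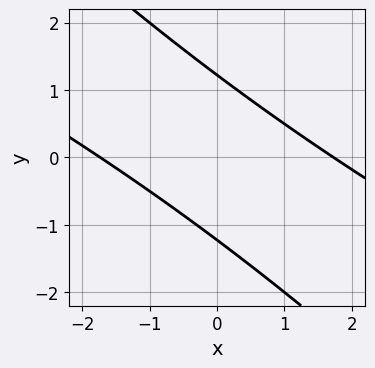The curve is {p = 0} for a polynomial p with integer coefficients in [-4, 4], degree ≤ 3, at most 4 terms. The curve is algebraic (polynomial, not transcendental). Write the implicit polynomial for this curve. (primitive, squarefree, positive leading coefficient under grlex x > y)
1. Degree: a generic line meets the curve in up to 2 points, so deg p = 2.
2. Putting this together gives p.

x^2 + 3*x*y + 2*y^2 - 3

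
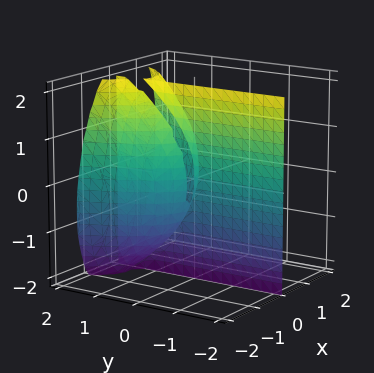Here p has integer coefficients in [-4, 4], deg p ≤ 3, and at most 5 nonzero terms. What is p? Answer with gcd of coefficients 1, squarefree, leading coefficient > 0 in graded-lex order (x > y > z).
(a) The degree is 3 — the shape is more complex than any degree-2 surface.
(b) Checking where it meets the axes: the visible z-axis segment lies entirely on the surface; every point of the y-axis in the box is on the surface; it crosses the x-axis at the gridline x = 0.
(c) Matching integer coefficients to the picture gives p.

3*x^3 - x^2*z + x*z^2 - 3*x*y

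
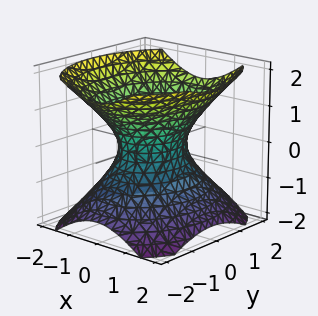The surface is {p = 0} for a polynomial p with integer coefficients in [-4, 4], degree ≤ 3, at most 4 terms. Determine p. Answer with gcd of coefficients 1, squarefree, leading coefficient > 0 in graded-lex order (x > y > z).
3*x^2 + 2*y^2 - 3*z^2 - 2

First, degree: an hourglass — one-sheet hyperboloid; a quadric, so deg p = 2.
Next, symmetries: it's symmetric under z → −z, forcing even powers of z; it's symmetric under y → −y, forcing even powers of y; the x ↦ −x reflection is a symmetry, so x appears only in even powers.
Then, observable constraints: the y-axis gridline crossings are at y ∈ {-1, 1}; it misses every integer gridline on the z-axis.
Finally, together with the visible shape, these determine p as stated.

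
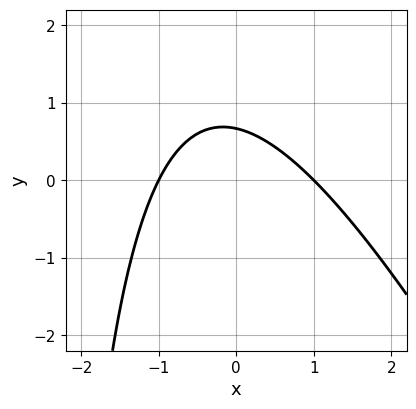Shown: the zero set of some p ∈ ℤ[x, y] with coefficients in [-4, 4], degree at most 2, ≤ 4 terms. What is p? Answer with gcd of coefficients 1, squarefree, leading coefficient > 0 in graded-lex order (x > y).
2*x^2 + x*y + 3*y - 2

The degree is 2 — the shape is more complex than any degree-1 curve.
Observable constraints: the x-axis gridline crossings are at x ∈ {-1, 1}.
Matching integer coefficients to the picture gives p.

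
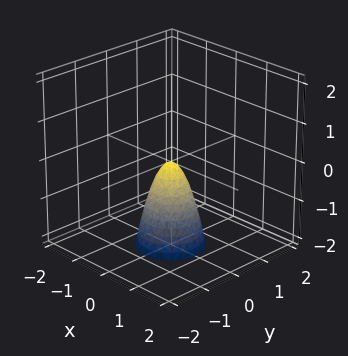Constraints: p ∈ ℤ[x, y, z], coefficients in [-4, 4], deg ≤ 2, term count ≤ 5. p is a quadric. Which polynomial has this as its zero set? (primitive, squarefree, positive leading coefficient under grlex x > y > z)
3*x^2 + 3*y^2 + z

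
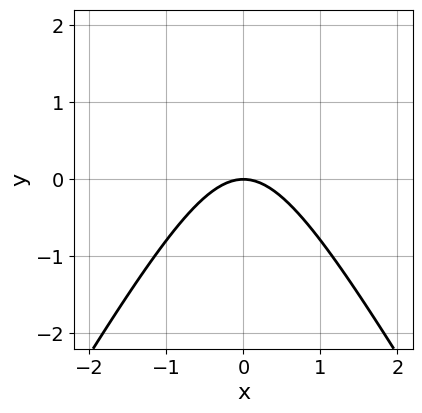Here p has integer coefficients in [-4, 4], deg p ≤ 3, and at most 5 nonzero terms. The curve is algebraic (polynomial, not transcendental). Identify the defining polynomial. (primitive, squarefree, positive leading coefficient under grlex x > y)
1. Degree: the shape is more complex than any degree-1 curve, so deg p = 2.
2. Symmetries: it's symmetric under x → −x, forcing even powers of x.
3. Checking where it meets the axes: one y-axis crossing is at y = 0; it meets the x-axis at x = 0 (among the integer gridlines).
4. The integer polynomial consistent with all of this is the stated p.

3*x^2 - y^2 + 3*y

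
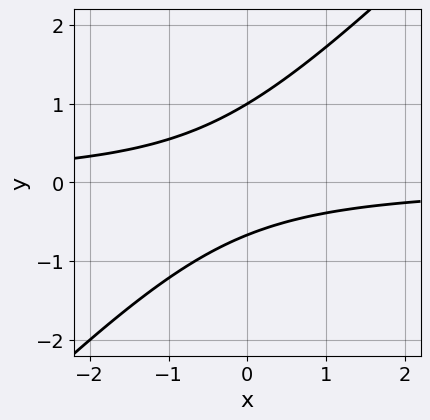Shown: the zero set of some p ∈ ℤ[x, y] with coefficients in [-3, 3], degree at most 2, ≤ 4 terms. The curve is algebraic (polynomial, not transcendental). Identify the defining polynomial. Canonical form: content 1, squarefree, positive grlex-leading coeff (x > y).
3*x*y - 3*y^2 + y + 2

First, deg p = 2. The shape is more complex than any degree-1 curve.
Next, observable constraints: one y-axis crossing is at y = 1; the curve avoids every integer x-axis point in the box.
Finally, these observations pin down the coefficients.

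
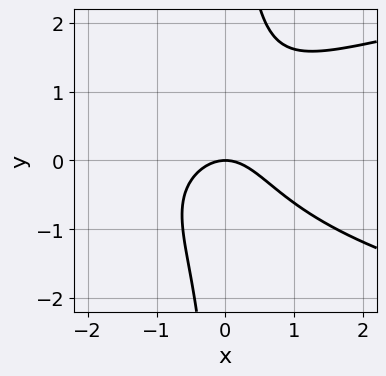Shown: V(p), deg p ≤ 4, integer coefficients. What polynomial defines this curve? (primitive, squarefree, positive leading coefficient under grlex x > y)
The degree is 3 — no degree-2 curve has this shape.
From the visible intercepts: it crosses the y-axis at the gridline y = 0; it crosses the x-axis at the gridline x = 0.
Assembling these constraints gives the stated polynomial.

x*y^2 - x^2 - y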